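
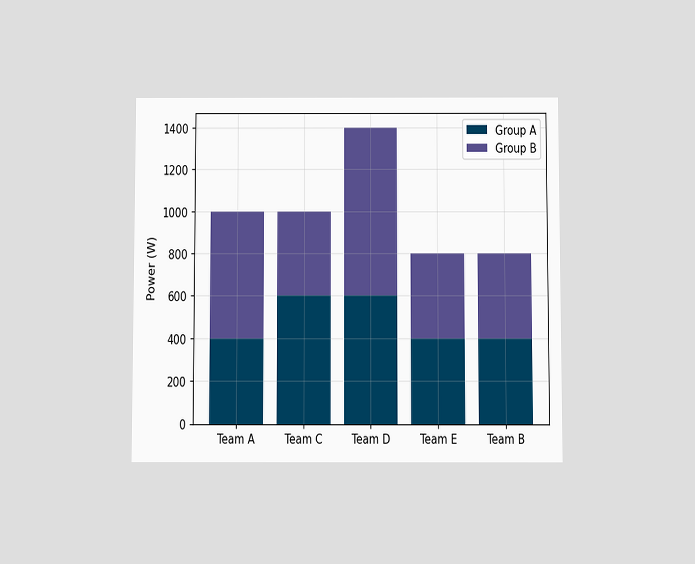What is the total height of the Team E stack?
800W

The chart is viewed at a slight angle. The Team E stack's top reaches 800W on the y-axis.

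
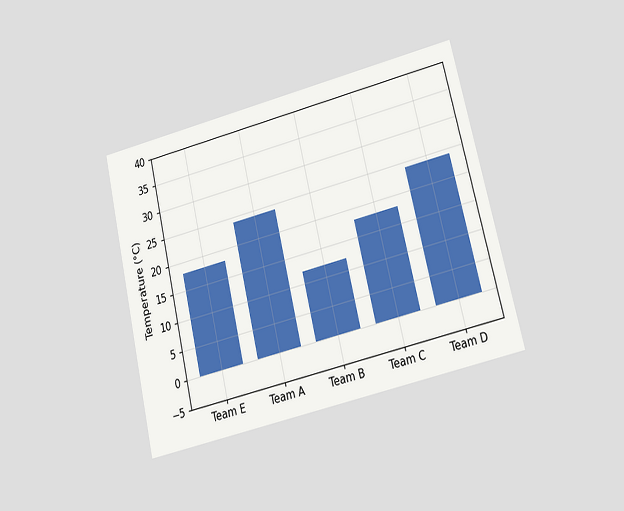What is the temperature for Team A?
24°C

The chart is tilted about 13° counter-clockwise and viewed at a slight angle. Reading along the chart's y-axis, the Team A bar reaches 24°C.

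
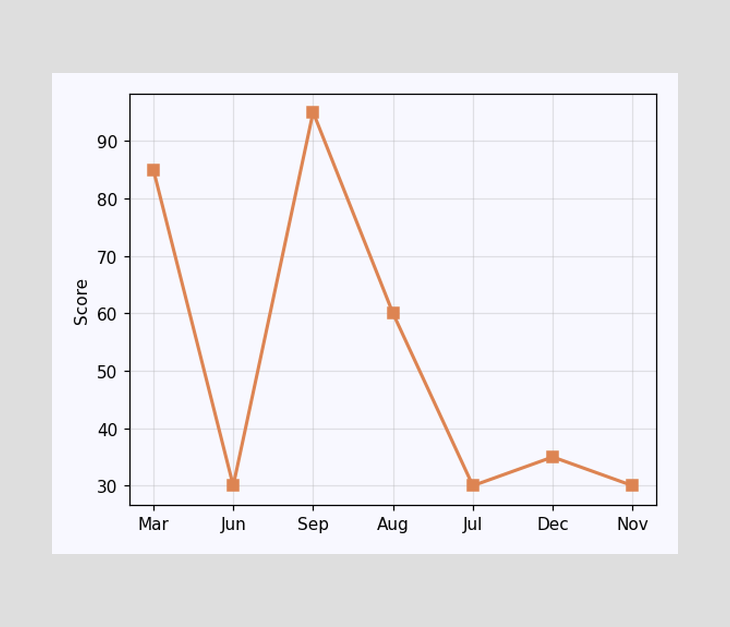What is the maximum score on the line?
95

The highest point is at Sep, and reading across to the y-axis gives 95.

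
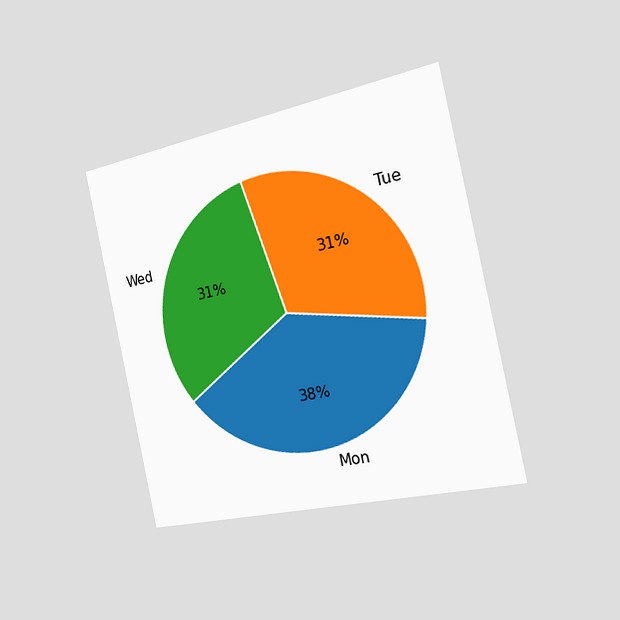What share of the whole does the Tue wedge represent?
31%

The chart is tilted about 12° counter-clockwise and viewed slightly from the right. The Tue slice takes up 31% of the pie.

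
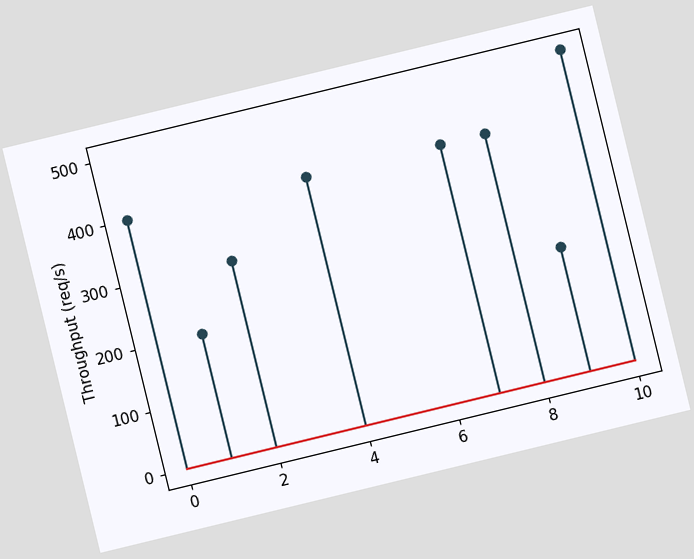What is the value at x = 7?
The chart is tilted about 14° counter-clockwise. The stem at x=7 reaches 400req/s.

400req/s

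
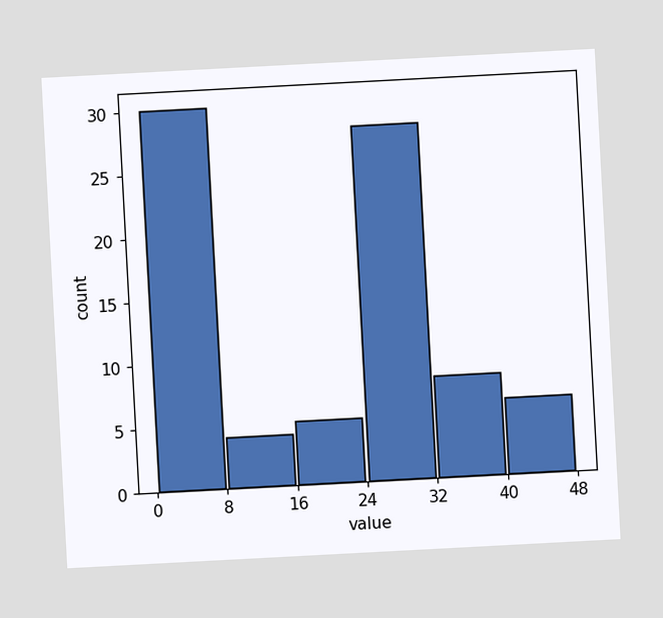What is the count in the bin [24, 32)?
28

The chart is tilted about 3° counter-clockwise. The [24, 32) bin has height 28.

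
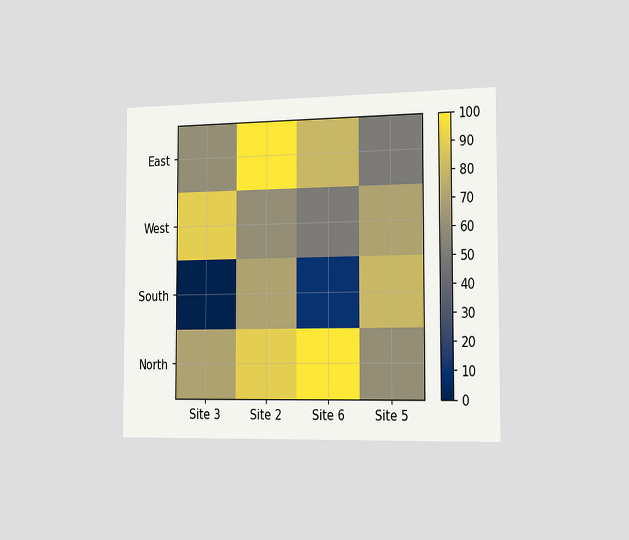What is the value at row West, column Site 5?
The chart is viewed slightly from the right. Matching cell (West, Site 5) against the colorbar gives 70.

70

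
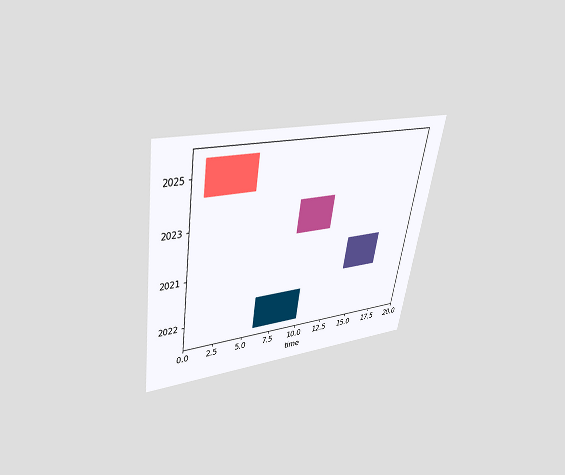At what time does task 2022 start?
6

The chart is tilted about 9° clockwise and viewed slightly from above. The 2022 bar begins at t=6.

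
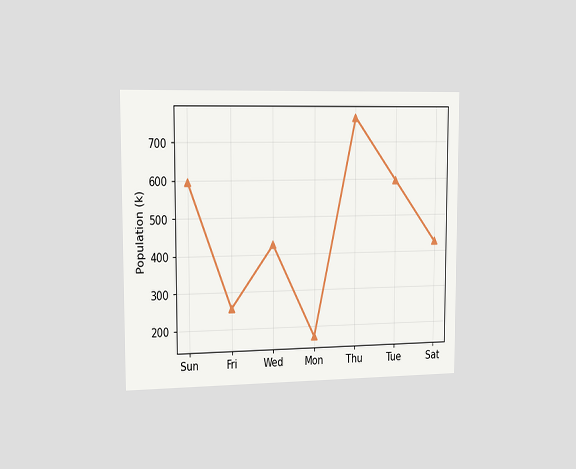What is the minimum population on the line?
170k

The chart is viewed slightly from the left. The lowest point is at Mon, and reading across to the y-axis gives 170k.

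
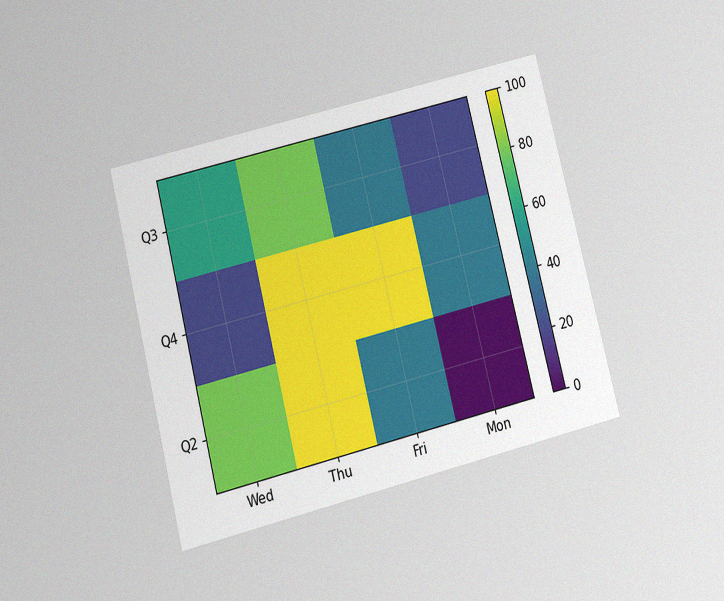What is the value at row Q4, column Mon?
40

The chart is tilted about 14° counter-clockwise and viewed slightly from below, with some photo noise. Matching cell (Q4, Mon) against the colorbar gives 40.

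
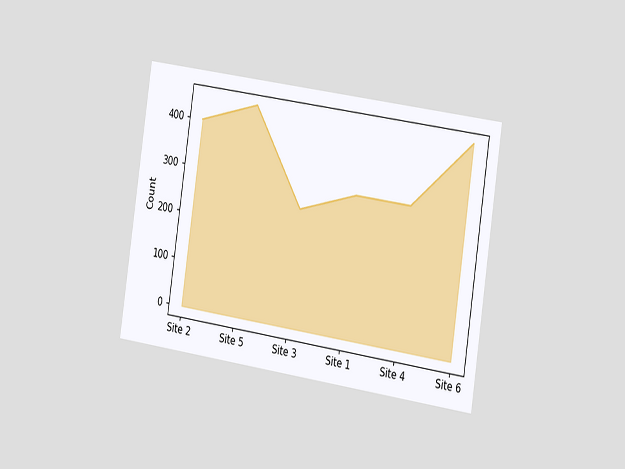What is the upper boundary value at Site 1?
300

The chart is tilted about 8° clockwise and viewed slightly from the right. At Site 1 the upper boundary is at 300.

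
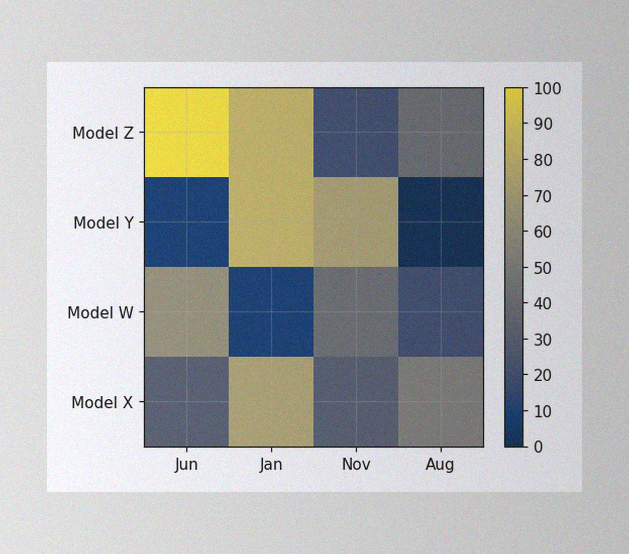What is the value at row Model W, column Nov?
The image has some photo noise and uneven lighting. Matching cell (Model W, Nov) against the colorbar gives 40.

40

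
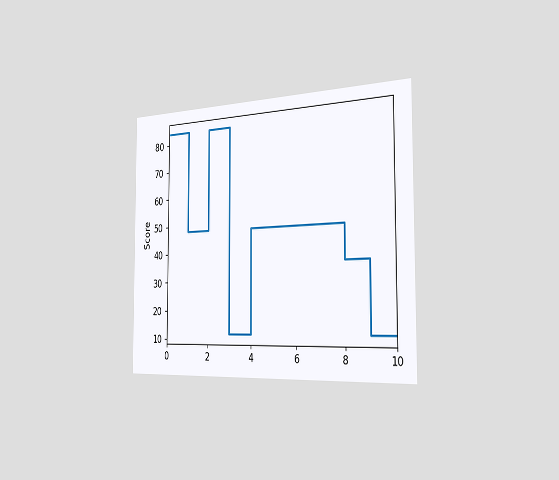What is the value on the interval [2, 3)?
The chart is viewed slightly from the right. On [2, 3) the step sits at 84.

84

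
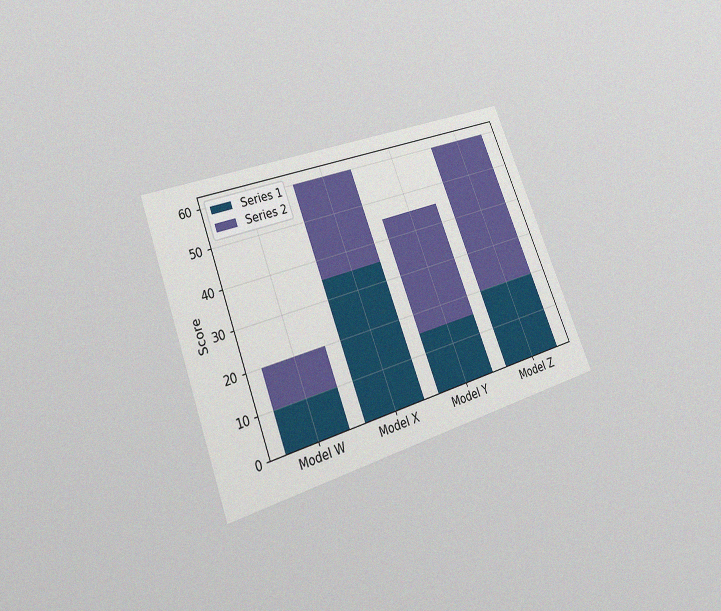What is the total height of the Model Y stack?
The chart is tilted about 21° counter-clockwise and viewed at a slight angle, with some photo noise. The Model Y stack's top reaches 45 on the y-axis.

45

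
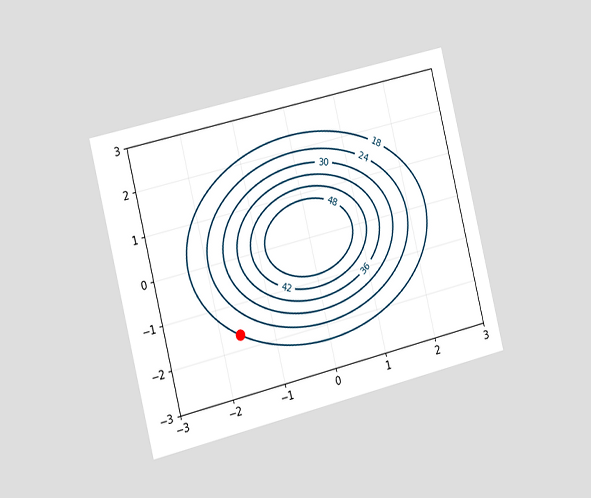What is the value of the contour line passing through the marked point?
18

The chart is tilted about 14° counter-clockwise and viewed slightly from the left. The marked point sits on the contour labelled 18.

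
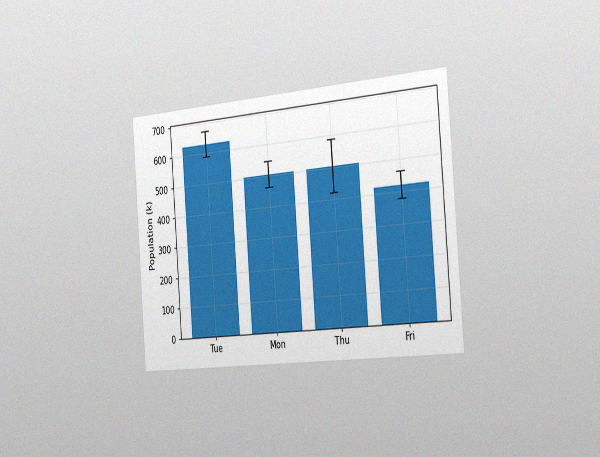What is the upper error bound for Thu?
The chart is tilted about 4° counter-clockwise and viewed slightly from the right, with some photo noise. The Thu bar's upper whisker reaches 588k.

588k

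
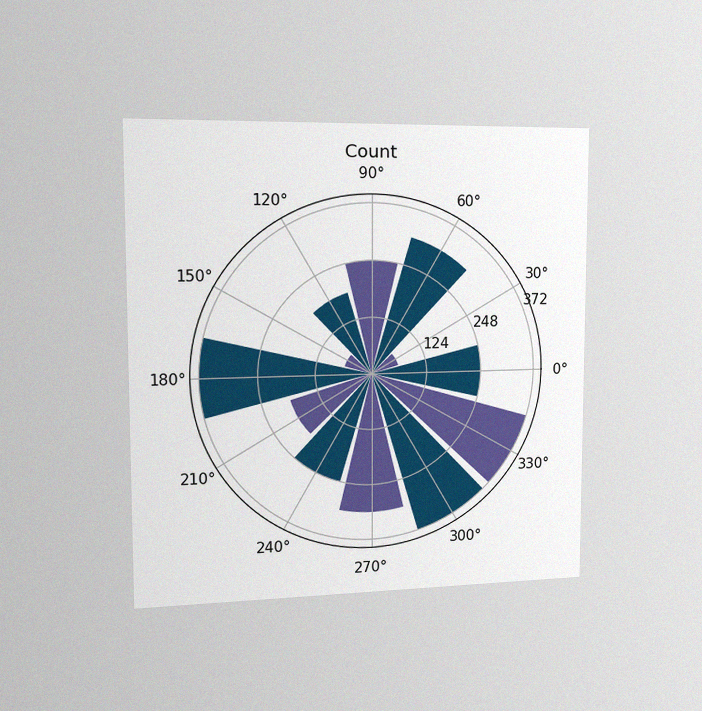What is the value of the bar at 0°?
The chart is viewed slightly from the left, with some photo noise. The bar at 0° reaches 248 on the radial axis.

248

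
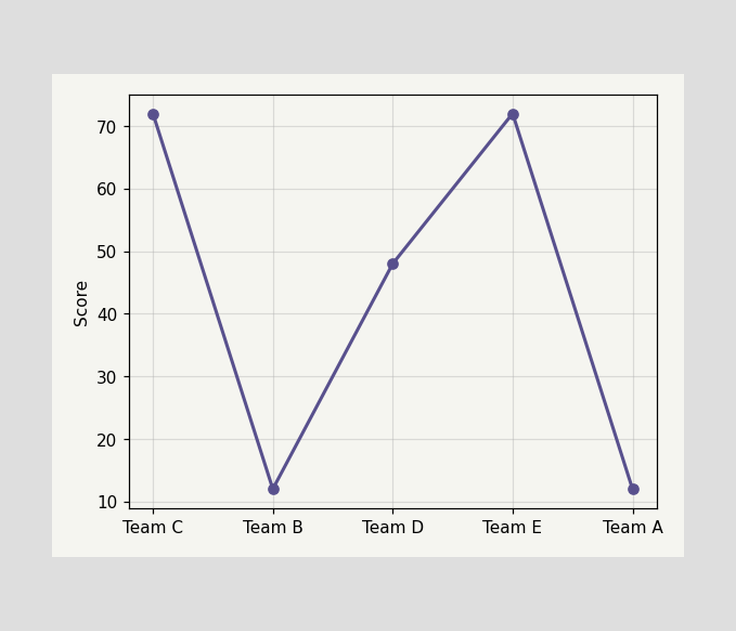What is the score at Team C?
72

At Team C, the line is at 72.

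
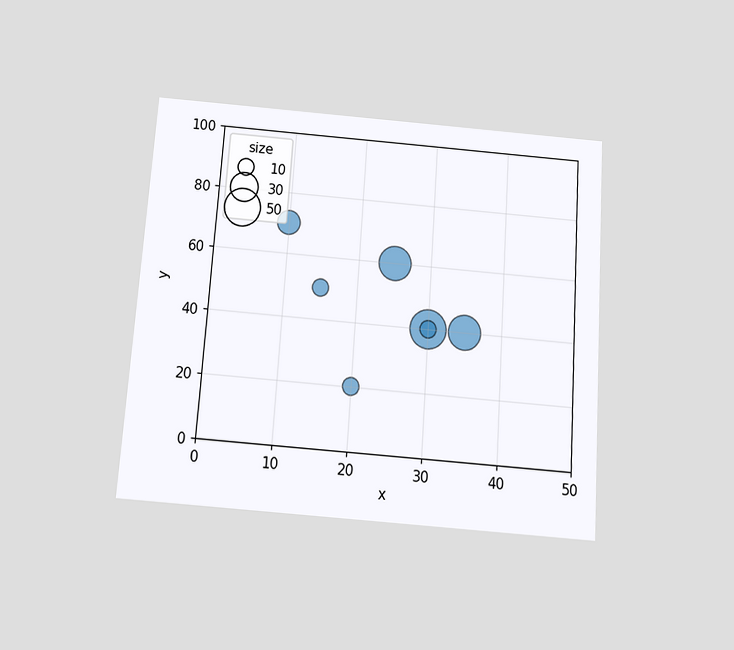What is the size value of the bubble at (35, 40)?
The chart is tilted about 4° clockwise and viewed slightly from below. Matching the bubble at (35, 40) against the size legend gives 40.

40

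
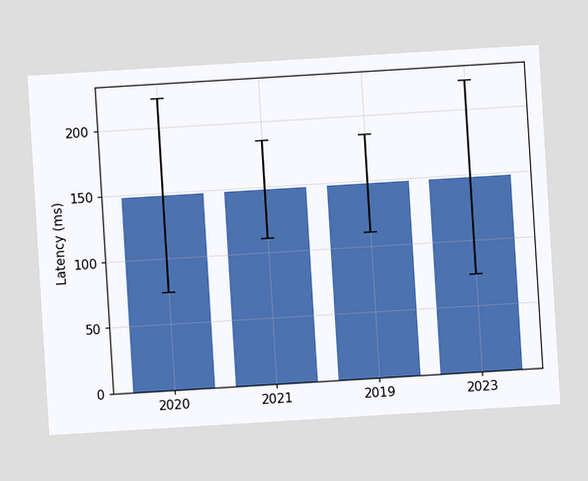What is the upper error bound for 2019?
The chart is tilted about 3° counter-clockwise. The 2019 bar's upper whisker reaches 185ms.

185ms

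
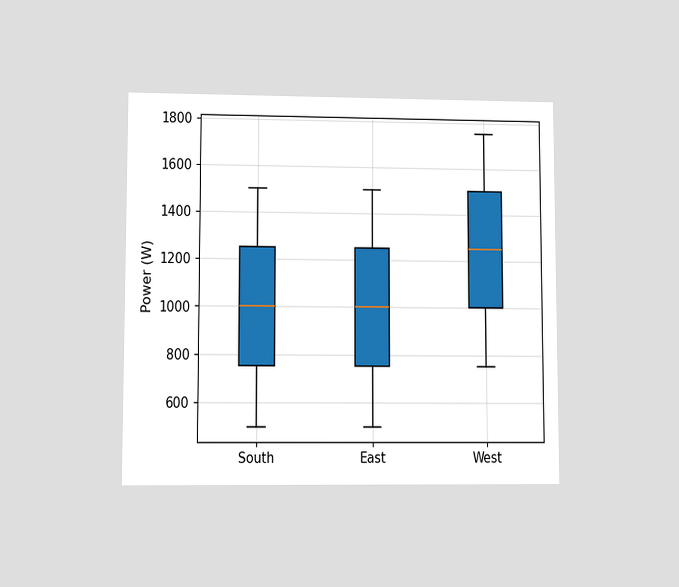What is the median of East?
1000W

The chart is viewed at a slight angle. The median line in the East box sits at 1000W.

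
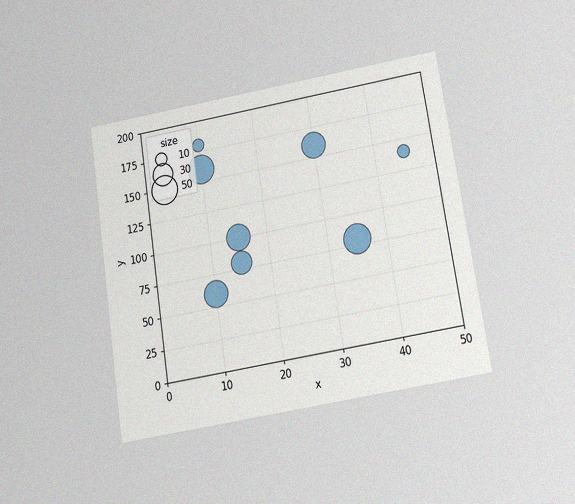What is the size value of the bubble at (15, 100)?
40

The chart is tilted about 9° counter-clockwise and viewed slightly from below, with some photo noise. Matching the bubble at (15, 100) against the size legend gives 40.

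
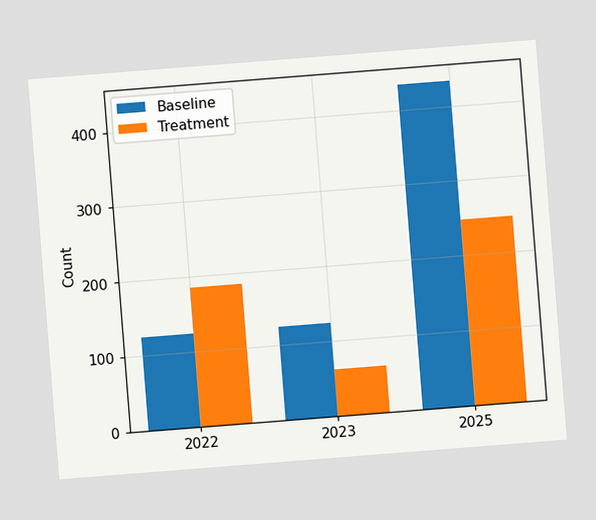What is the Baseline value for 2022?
The chart is tilted about 4° counter-clockwise. The Baseline bar at 2022 reaches 124 on the y-axis.

124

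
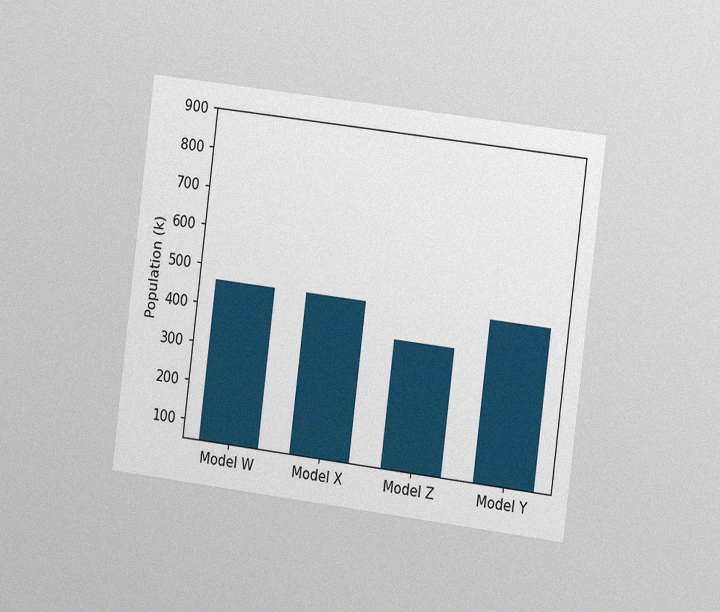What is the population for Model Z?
The chart is tilted about 7° clockwise and viewed slightly from the right, with some photo noise. Reading along the chart's y-axis, the Model Z bar reaches 378k.

378k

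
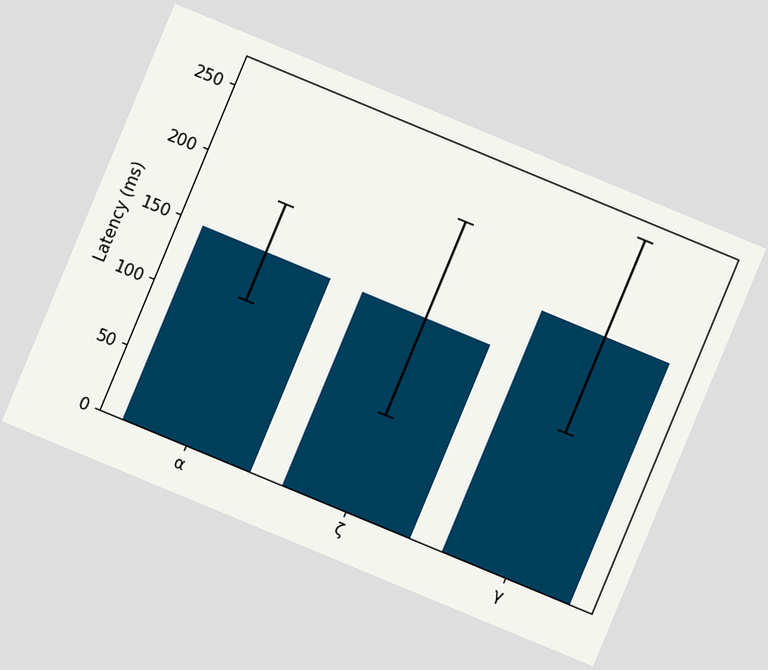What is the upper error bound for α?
185ms

The chart is tilted about 23° clockwise. The α bar's upper whisker reaches 185ms.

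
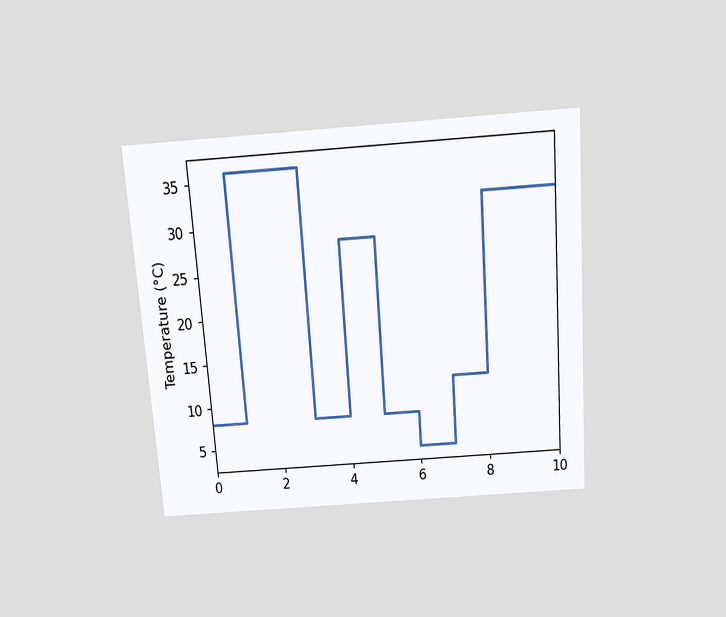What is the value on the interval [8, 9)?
The chart is tilted about 4° counter-clockwise and viewed slightly from above. On [8, 9) the step sits at 32°C.

32°C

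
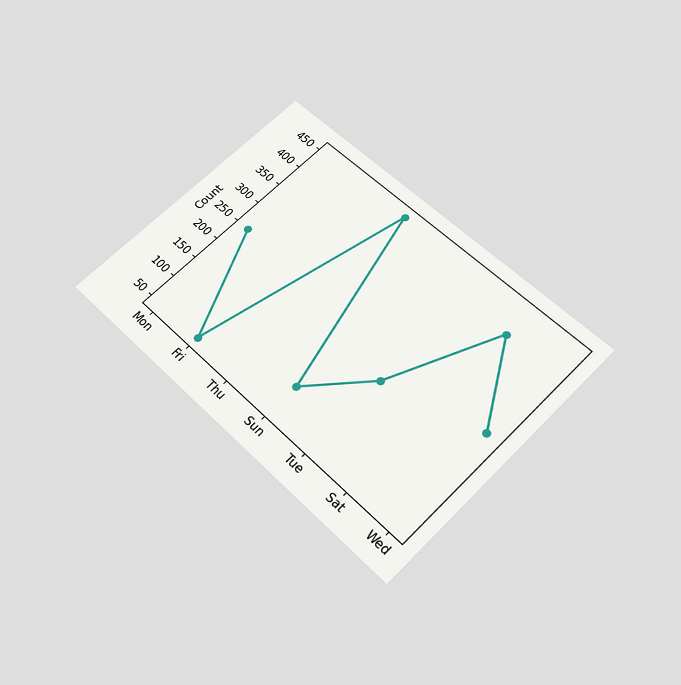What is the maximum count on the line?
450

The chart is tilted about 45° clockwise and viewed slightly from below. The highest point is at Thu, and reading across to the y-axis gives 450.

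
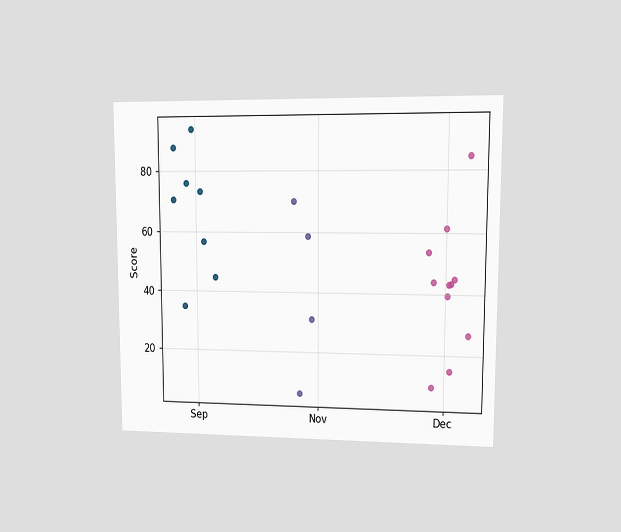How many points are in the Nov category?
4

The chart is viewed at a slight angle. Counting the markers in the Nov column gives 4.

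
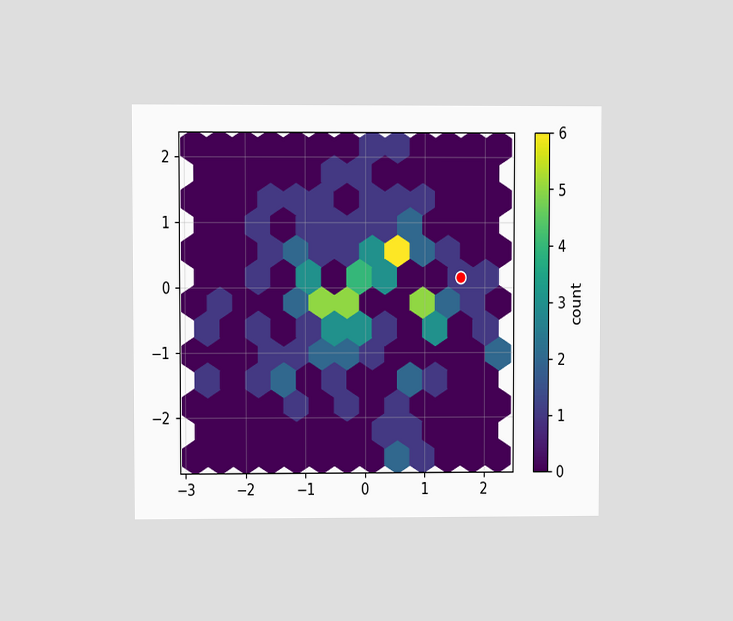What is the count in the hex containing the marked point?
The chart is viewed at a slight angle. The marked hex reads 1 on the colorbar.

1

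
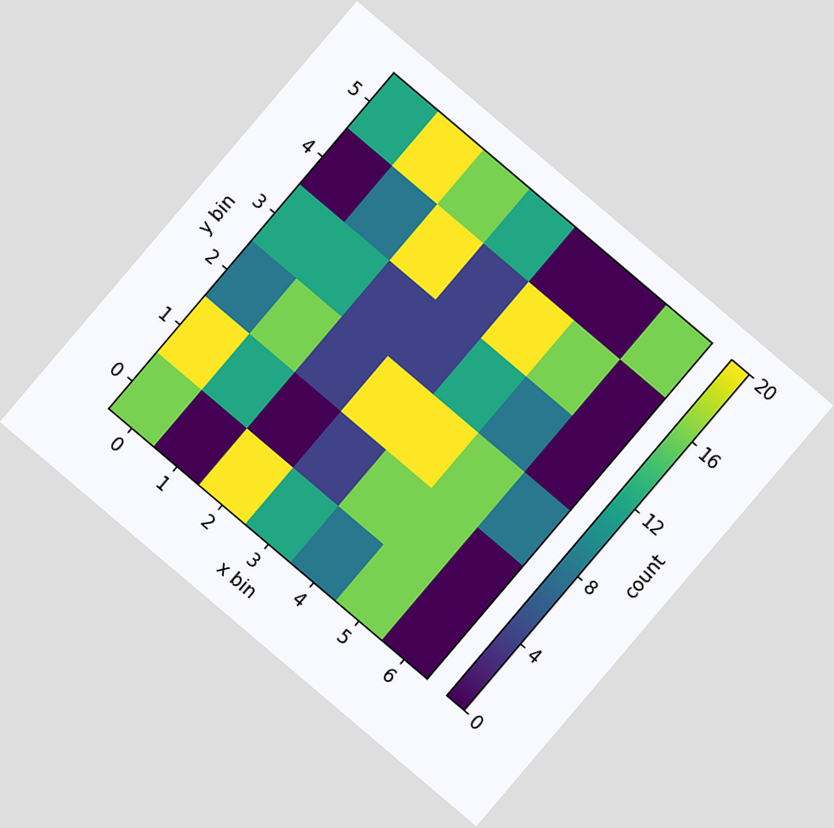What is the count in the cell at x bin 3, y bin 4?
The chart is tilted about 40° clockwise. Matching the cell (3, 4) against the colorbar gives 4.

4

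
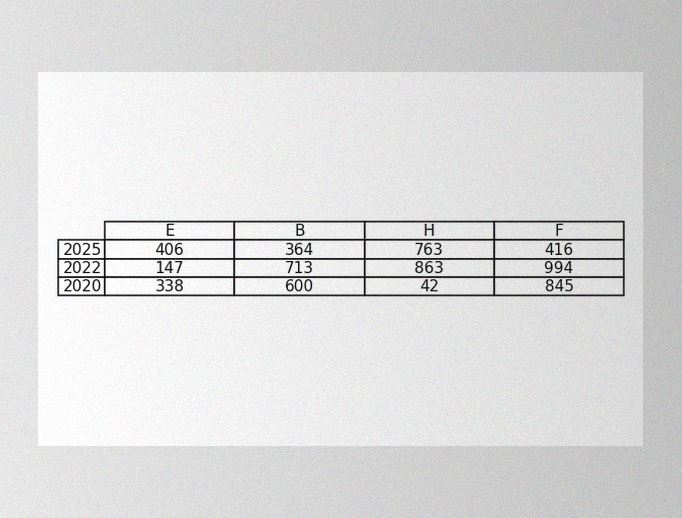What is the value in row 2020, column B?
600

The image has some photo noise and uneven lighting. The (2020, B) cell reads 600.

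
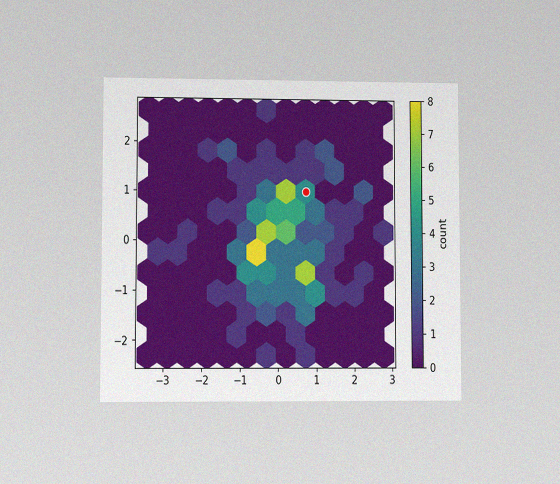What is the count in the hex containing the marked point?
The chart is viewed at a slight angle, with some photo noise. The marked hex reads 4 on the colorbar.

4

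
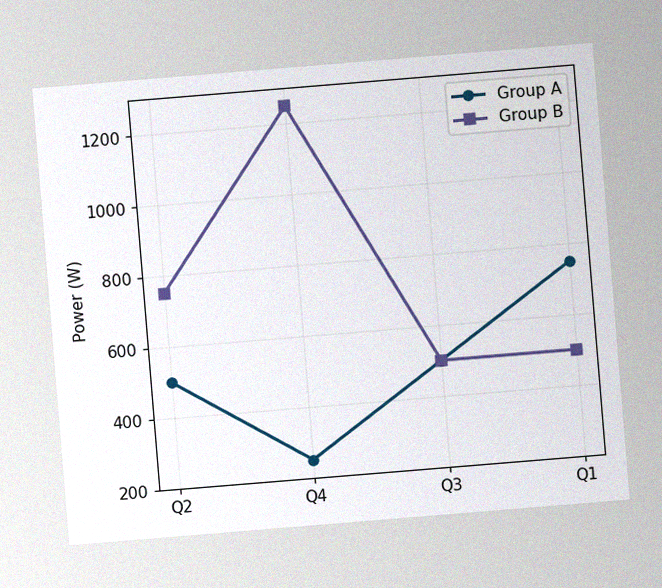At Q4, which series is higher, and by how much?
The chart is tilted about 5° counter-clockwise, with some photo noise. At Q4, Group B sits above the other line by 1000W.

Group B, by 1000W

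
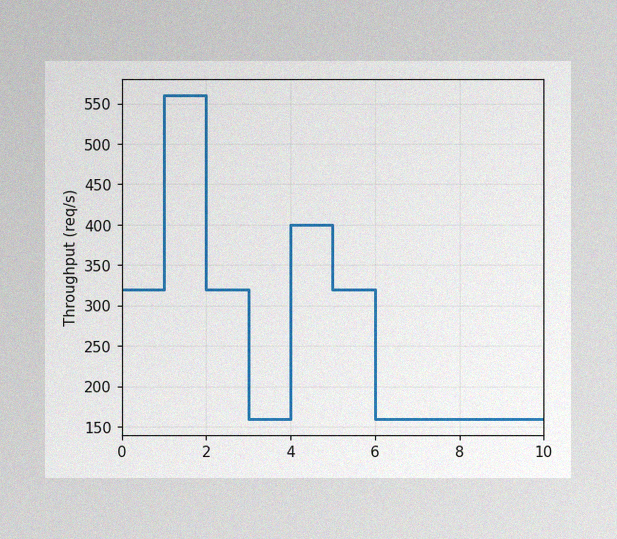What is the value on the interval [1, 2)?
560req/s

The image has some photo noise and uneven lighting. On [1, 2) the step sits at 560req/s.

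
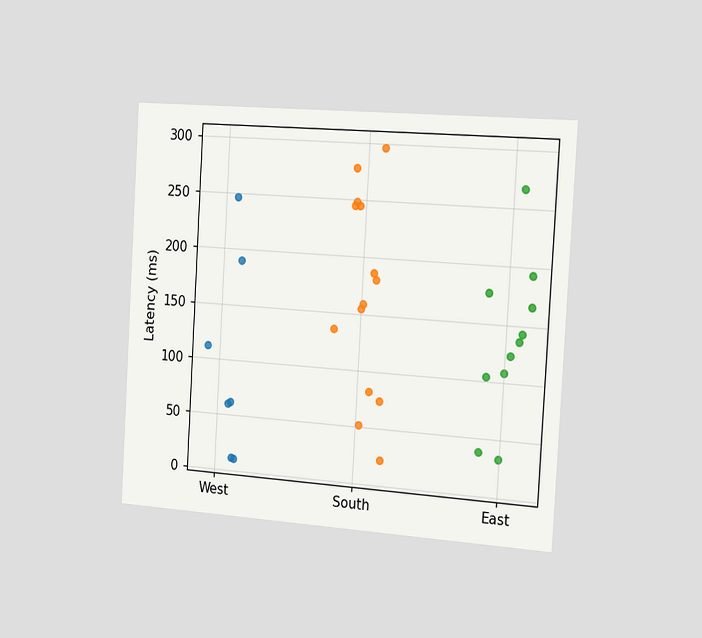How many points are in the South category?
The chart is tilted about 3° clockwise and viewed slightly from the right. Counting the markers in the South column gives 14.

14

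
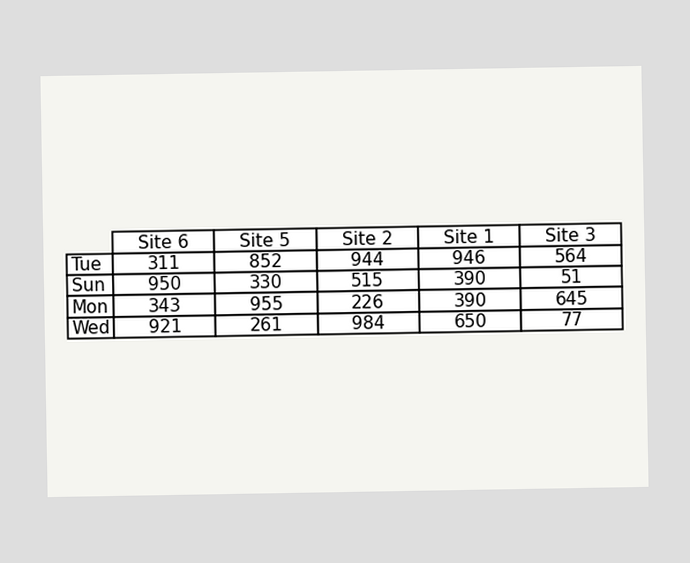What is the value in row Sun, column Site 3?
The (Sun, Site 3) cell reads 51.

51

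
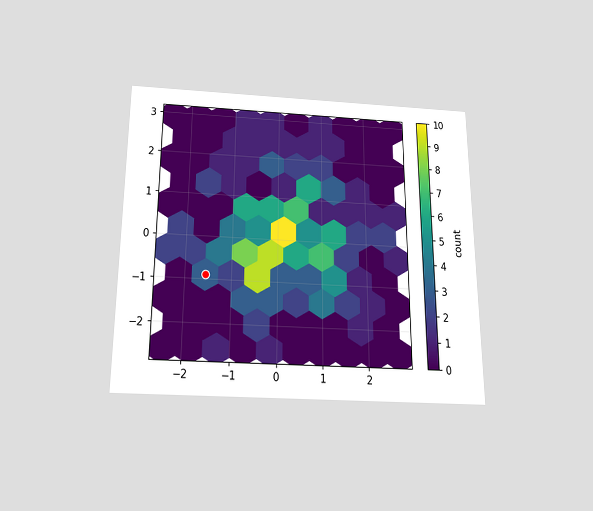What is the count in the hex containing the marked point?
3

The chart is viewed slightly from below. The marked hex reads 3 on the colorbar.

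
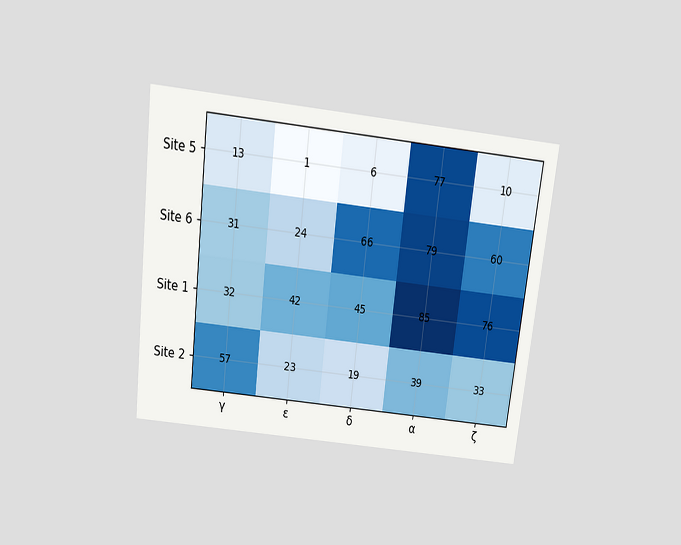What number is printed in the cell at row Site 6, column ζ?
The chart is tilted about 7° clockwise and viewed slightly from above. The (Site 6, ζ) cell reads 60.

60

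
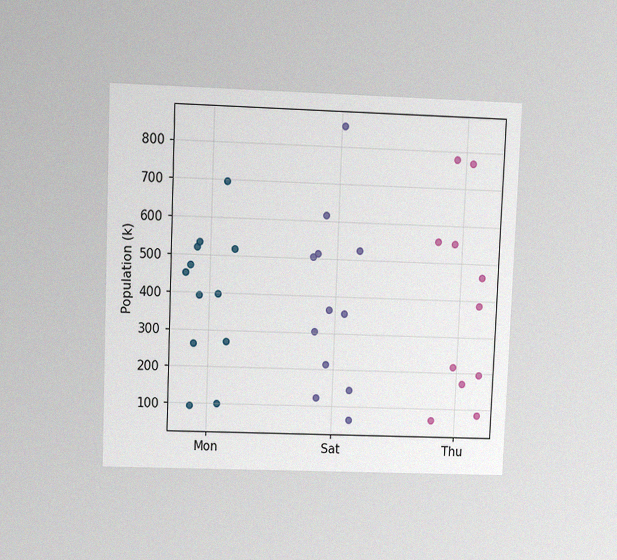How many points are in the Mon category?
The chart is tilted about 2° clockwise and viewed at a slight angle, with some photo noise. Counting the markers in the Mon column gives 12.

12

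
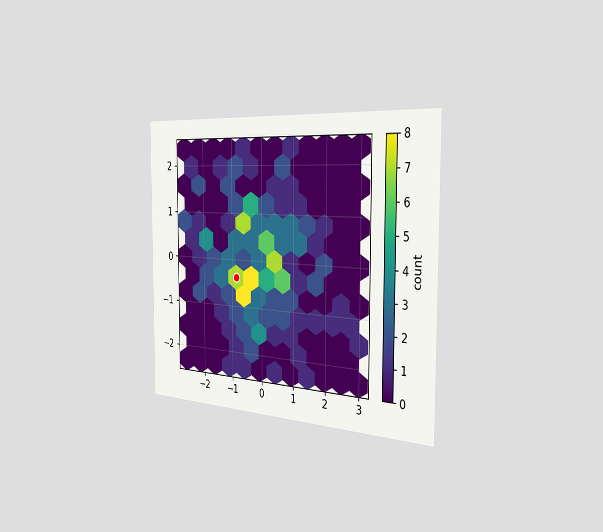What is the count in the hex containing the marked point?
The chart is viewed slightly from the right. The marked hex reads 7 on the colorbar.

7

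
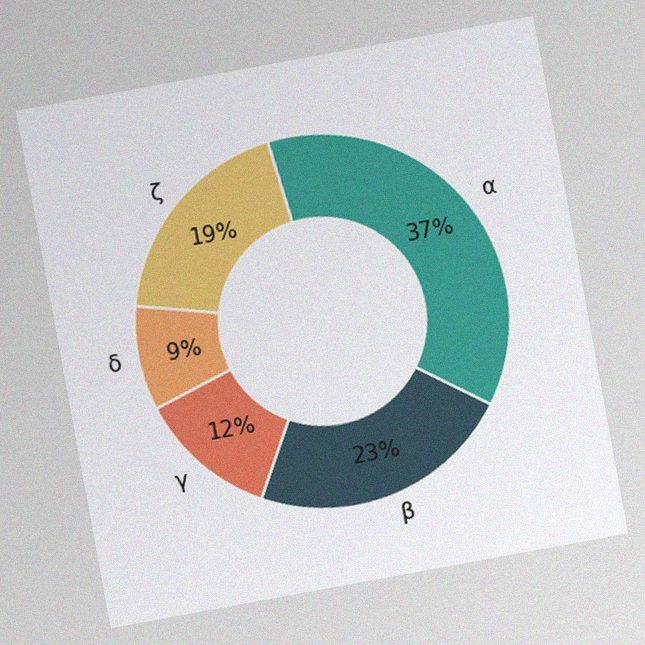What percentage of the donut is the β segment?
23%

The chart is tilted about 10° counter-clockwise, with some photo noise. The β segment takes up 23% of the ring.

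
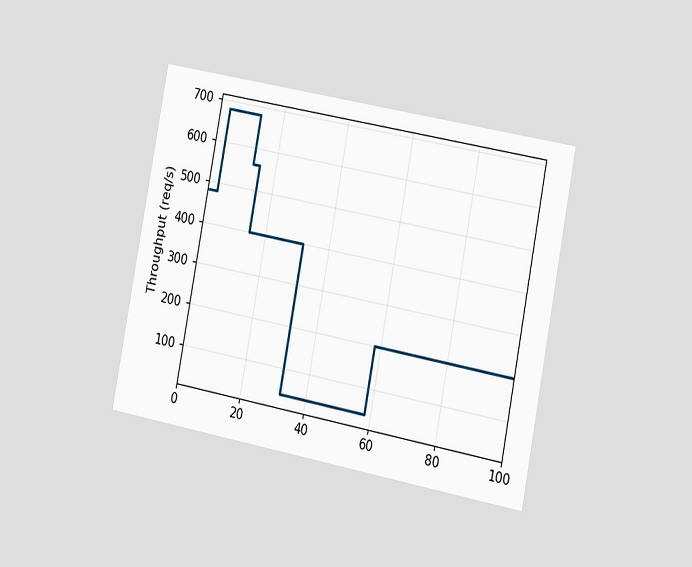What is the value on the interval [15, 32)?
400req/s

The chart is tilted about 11° clockwise and viewed slightly from the right. On [15, 32) the step sits at 400req/s.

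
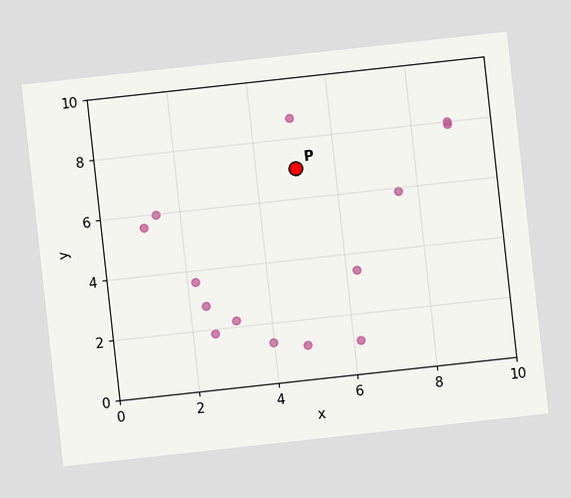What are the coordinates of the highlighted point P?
(5, 7)

The chart is tilted about 6° counter-clockwise. Following the gridlines from P to each axis, P sits at (5, 7).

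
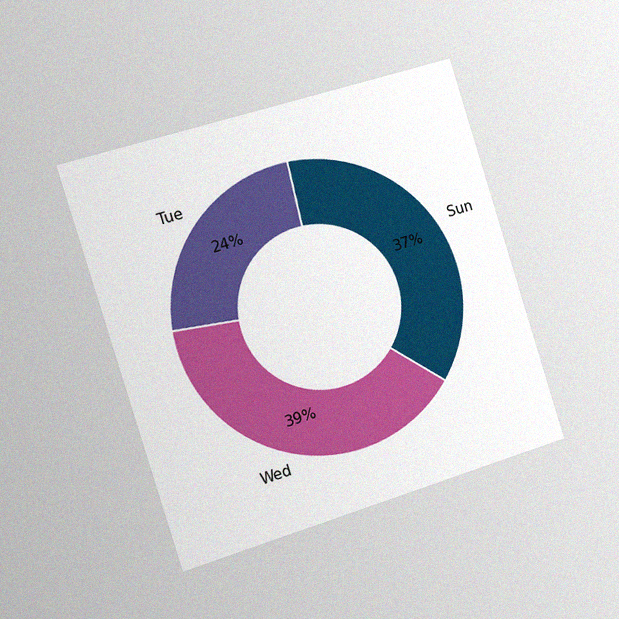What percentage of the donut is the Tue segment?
The chart is tilted about 17° counter-clockwise and viewed slightly from the left, with some photo noise. The Tue segment takes up 24% of the ring.

24%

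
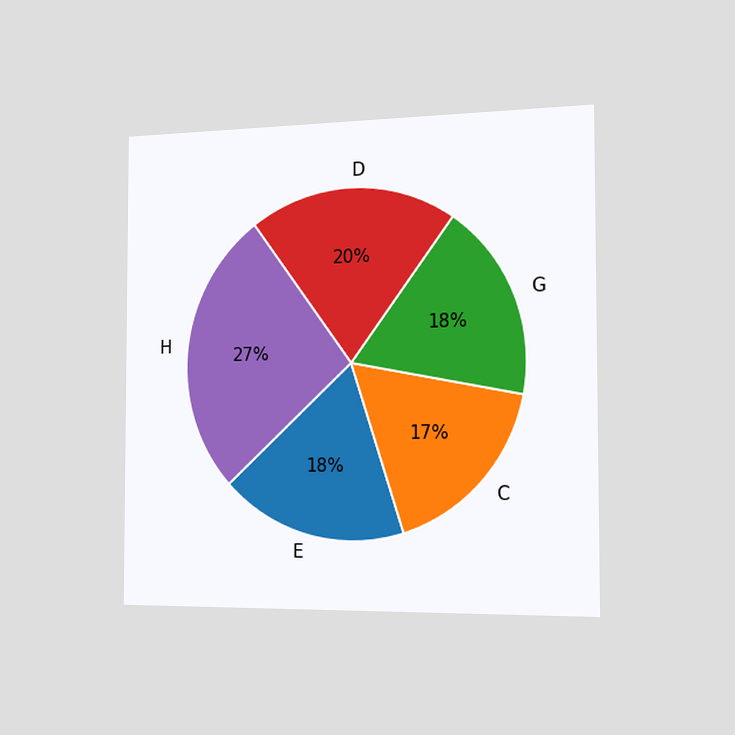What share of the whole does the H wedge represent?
The chart is viewed slightly from the right. The H slice takes up 27% of the pie.

27%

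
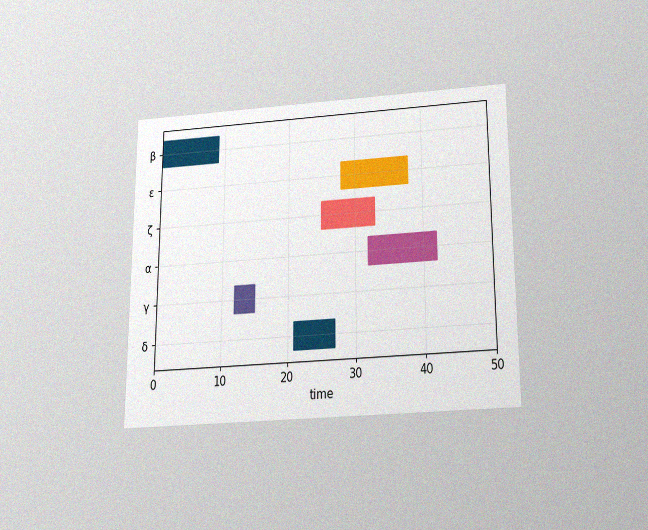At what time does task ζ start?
25

The chart is viewed slightly from below, with some photo noise. The ζ bar begins at t=25.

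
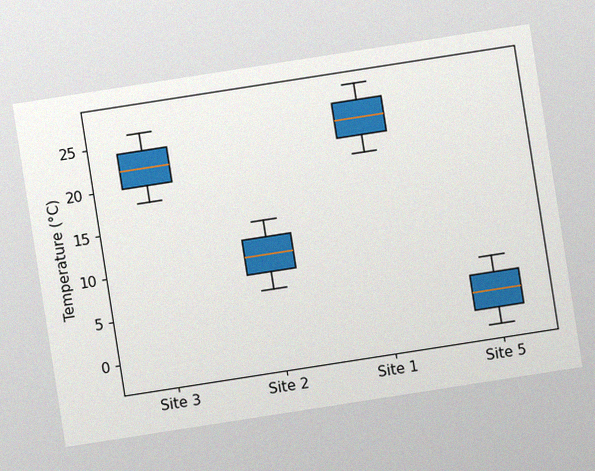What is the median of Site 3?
22°C

The chart is tilted about 9° counter-clockwise, with some photo noise. The median line in the Site 3 box sits at 22°C.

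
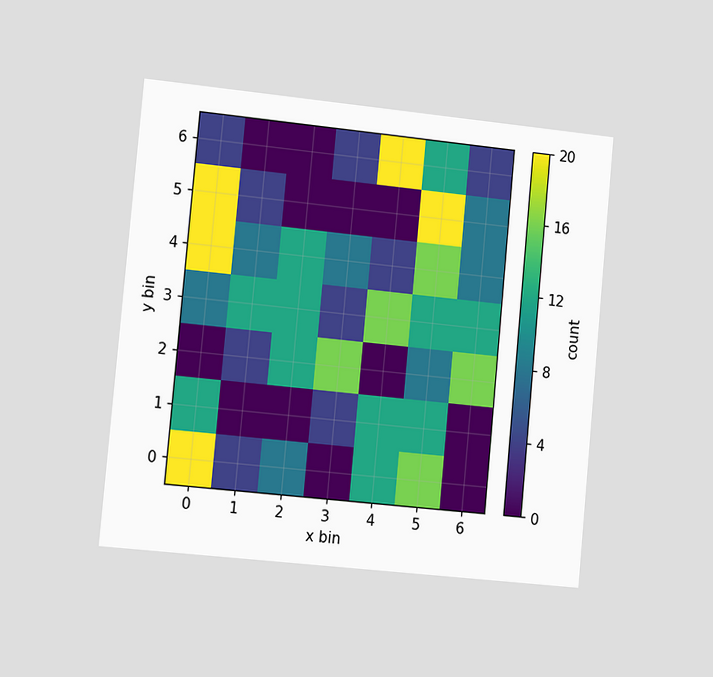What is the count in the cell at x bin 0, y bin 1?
The chart is tilted about 5° clockwise and viewed slightly from the left. Matching the cell (0, 1) against the colorbar gives 12.

12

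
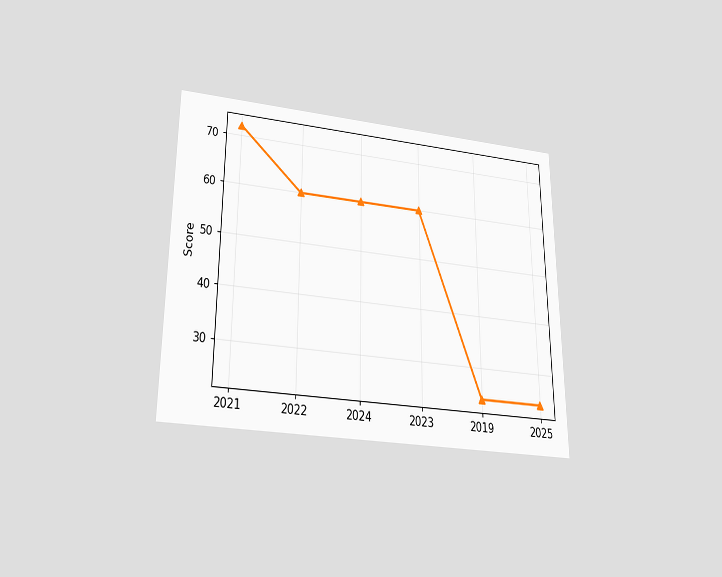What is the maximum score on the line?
72

The chart is viewed slightly from below. The highest point is at 2021, and reading across to the y-axis gives 72.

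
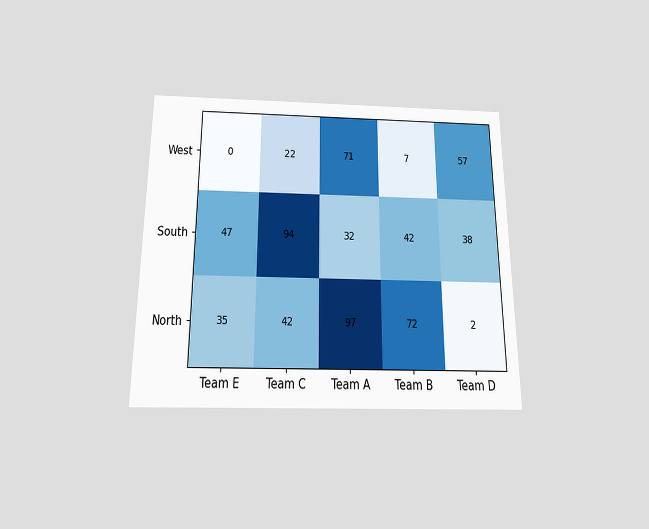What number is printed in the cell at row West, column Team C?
22

The chart is viewed slightly from below. The (West, Team C) cell reads 22.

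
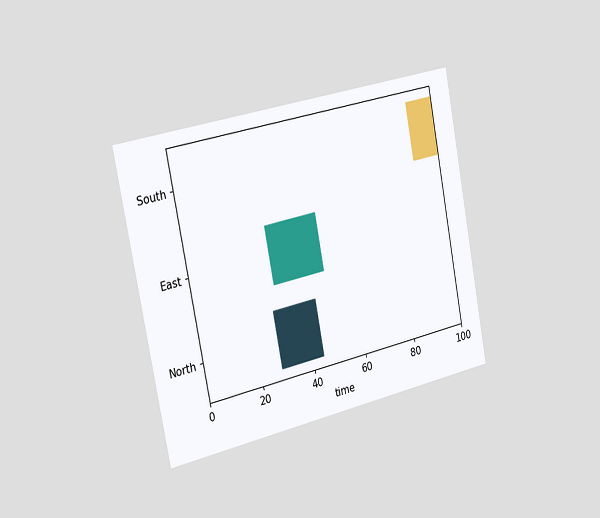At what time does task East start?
The chart is tilted about 11° counter-clockwise and viewed slightly from the left. The East bar begins at t=30.

30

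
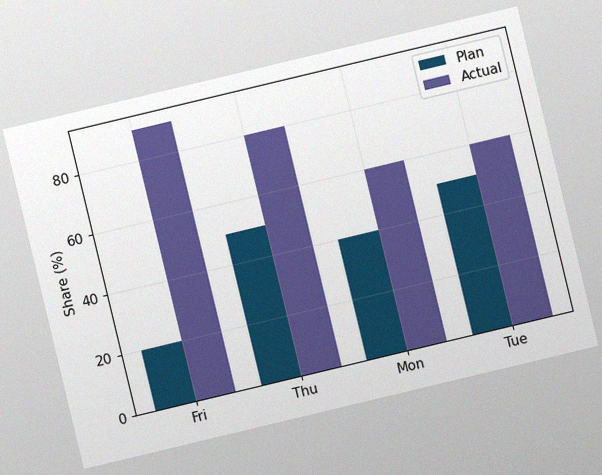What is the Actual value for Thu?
80%

The chart is tilted about 13° counter-clockwise, with some photo noise. The Actual bar at Thu reaches 80% on the y-axis.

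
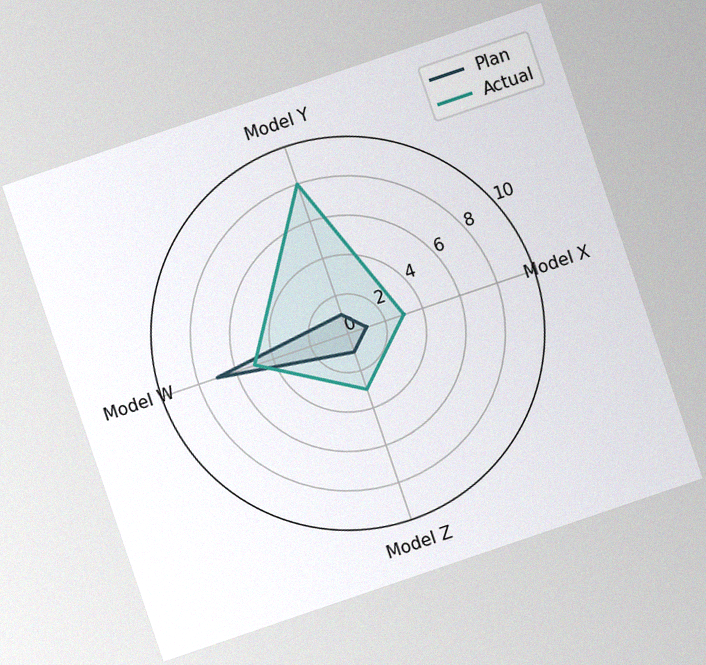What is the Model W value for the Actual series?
The chart is tilted about 19° counter-clockwise, with some photo noise. On the Model W axis, Actual reaches 5.

5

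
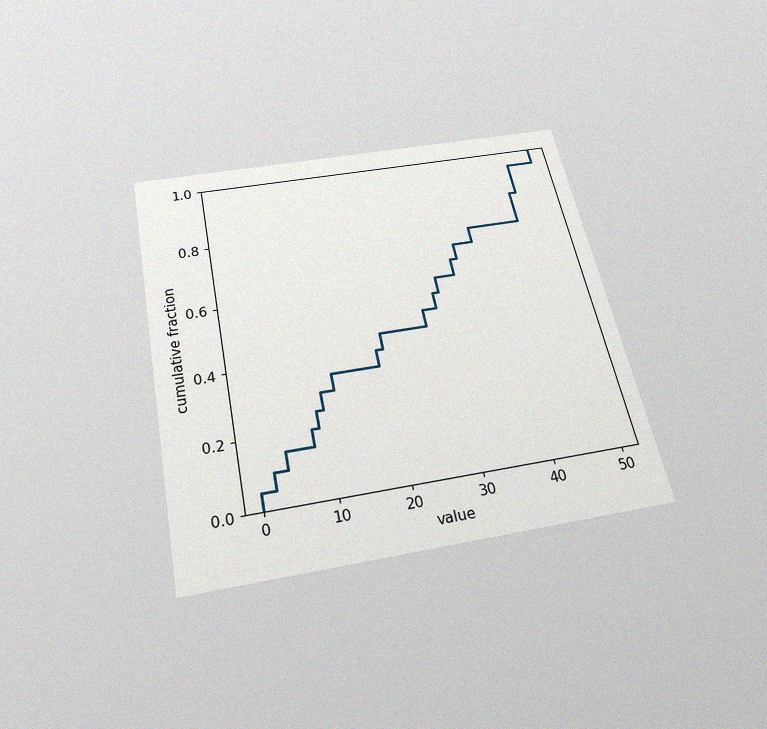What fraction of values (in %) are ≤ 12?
The chart is tilted about 12° counter-clockwise and viewed slightly from below, with some photo noise. At x=12 the ECDF step is at 35%.

35%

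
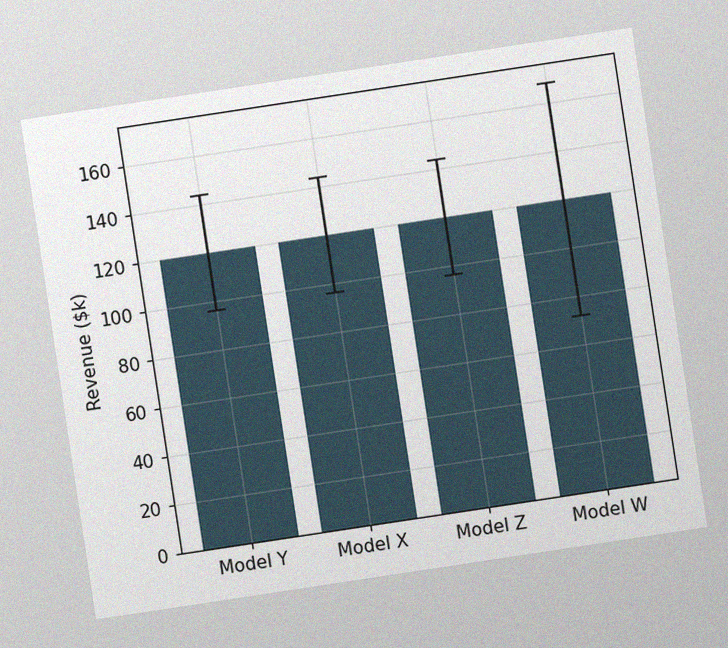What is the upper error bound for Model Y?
$144k

The chart is tilted about 9° counter-clockwise, with some photo noise. The Model Y bar's upper whisker reaches $144k.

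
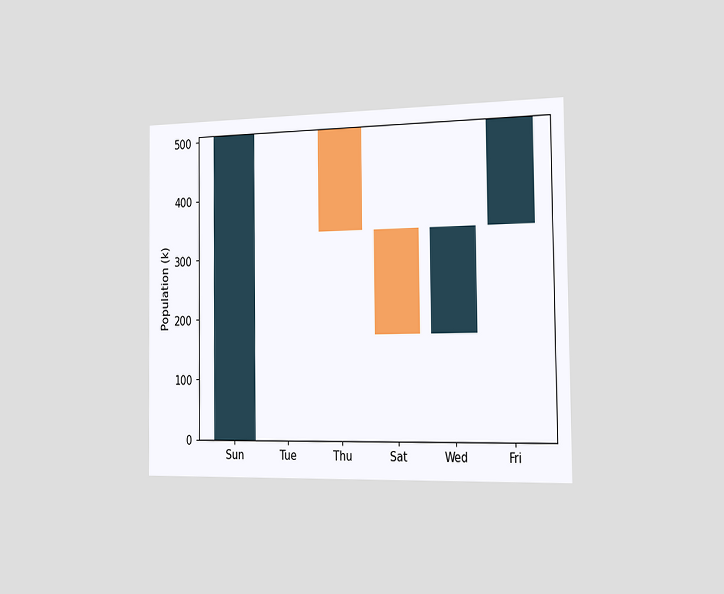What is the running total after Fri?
510k

The chart is viewed slightly from the right. After Fri the running total reaches 510k.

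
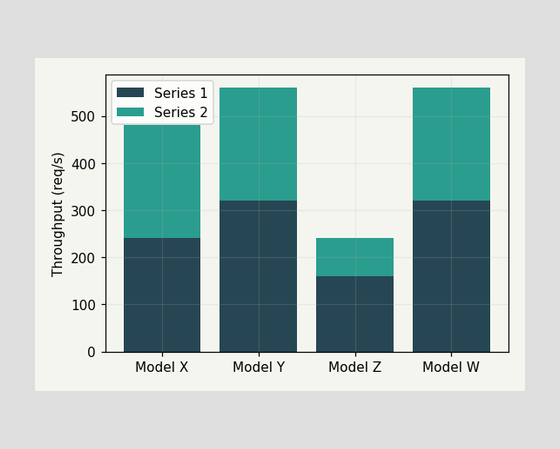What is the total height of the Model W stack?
560req/s

The Model W stack's top reaches 560req/s on the y-axis.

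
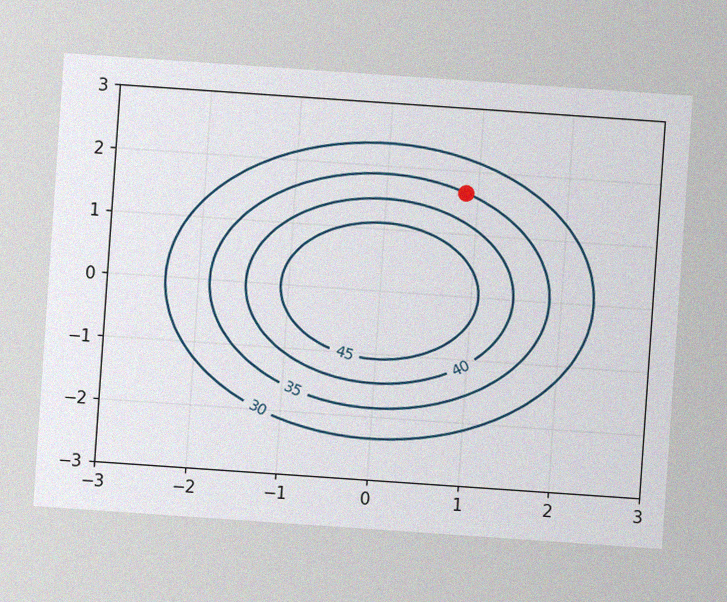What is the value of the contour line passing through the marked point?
The chart is tilted about 4° clockwise, with some photo noise. The marked point sits on the contour labelled 35.

35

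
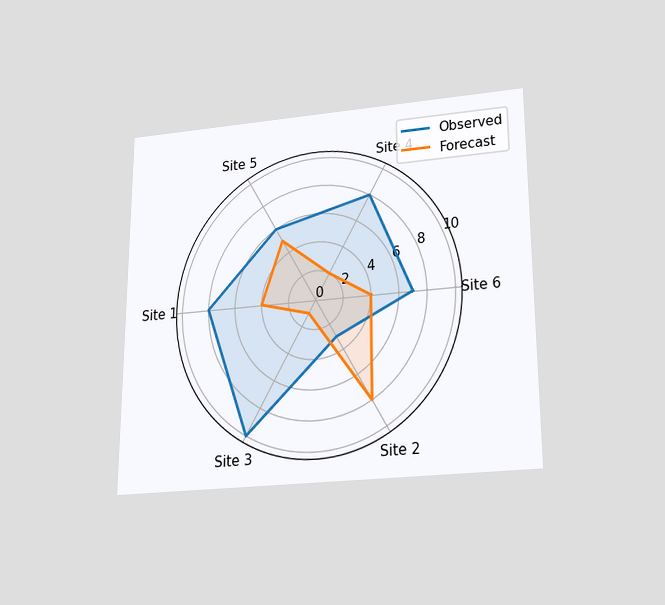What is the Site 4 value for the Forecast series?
The chart is viewed slightly from below. On the Site 4 axis, Forecast reaches 2.

2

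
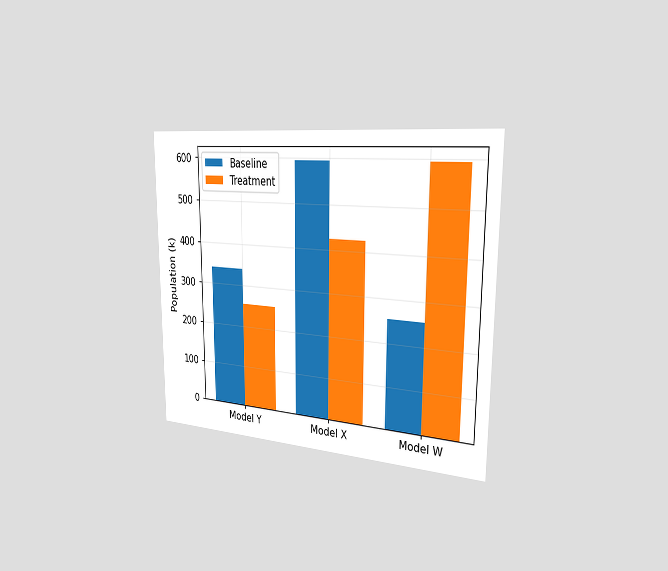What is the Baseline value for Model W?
The chart is viewed slightly from the right. The Baseline bar at Model W reaches 255k on the y-axis.

255k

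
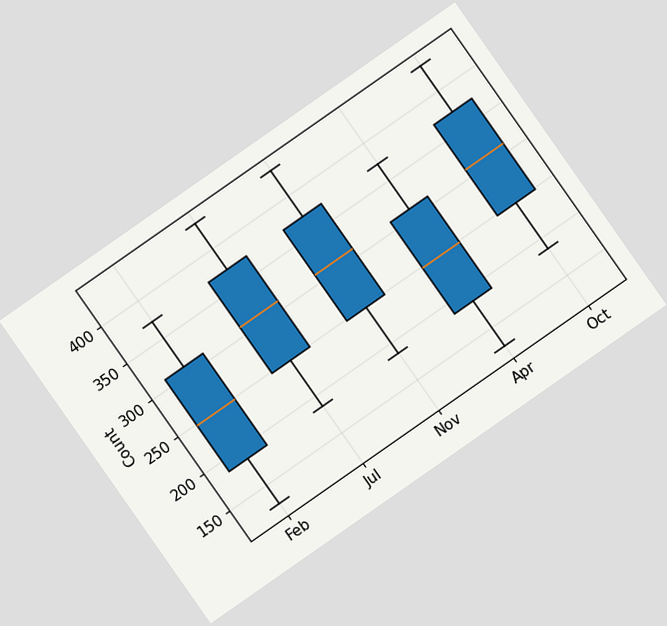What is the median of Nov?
The chart is tilted about 35° counter-clockwise. The median line in the Nov box sits at 310.

310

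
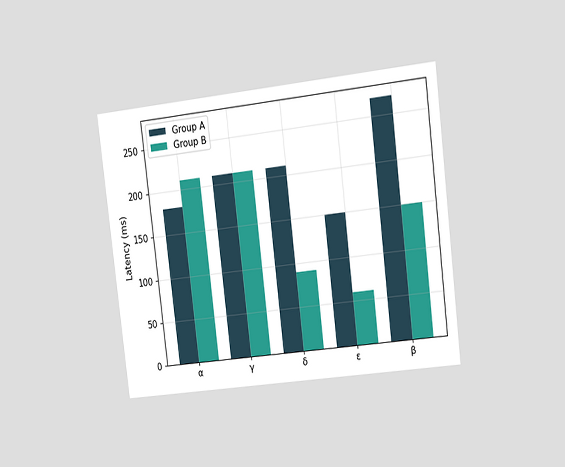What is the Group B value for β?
150ms

The chart is tilted about 7° counter-clockwise and viewed slightly from the right. The Group B bar at β reaches 150ms on the y-axis.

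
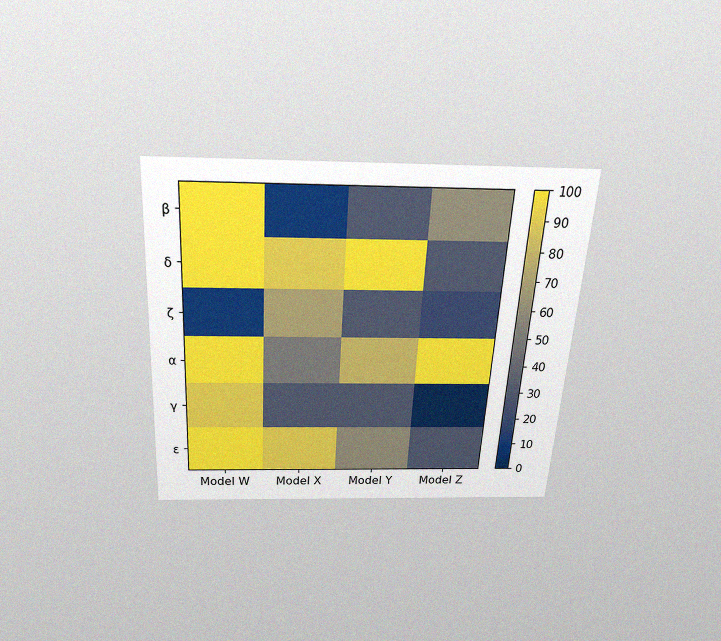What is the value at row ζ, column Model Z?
The chart is tilted about 3° clockwise and viewed slightly from above, with some photo noise. Matching cell (ζ, Model Z) against the colorbar gives 20.

20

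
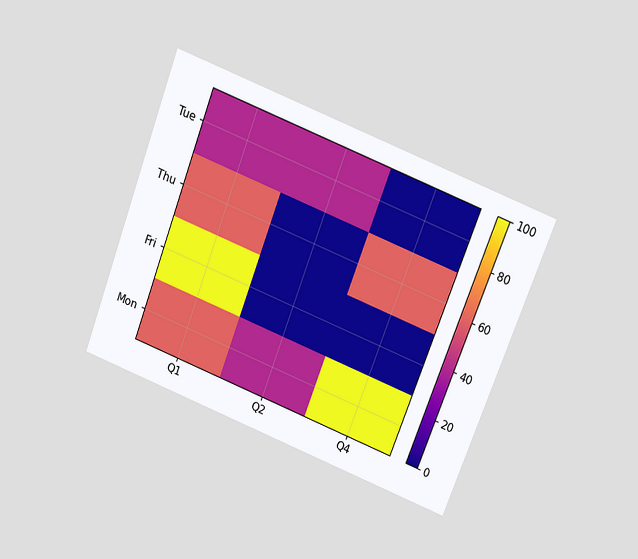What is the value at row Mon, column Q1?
60

The chart is tilted about 21° clockwise and viewed slightly from above. Matching cell (Mon, Q1) against the colorbar gives 60.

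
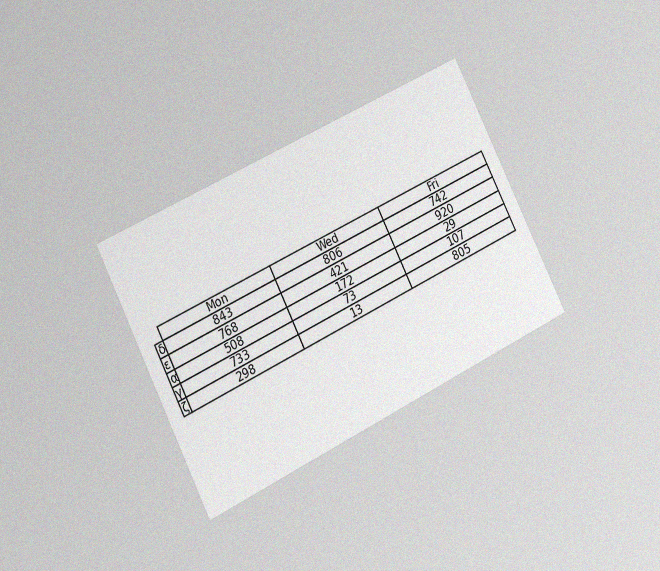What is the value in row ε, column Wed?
421

The chart is tilted about 26° counter-clockwise and viewed slightly from the left, with some photo noise. The (ε, Wed) cell reads 421.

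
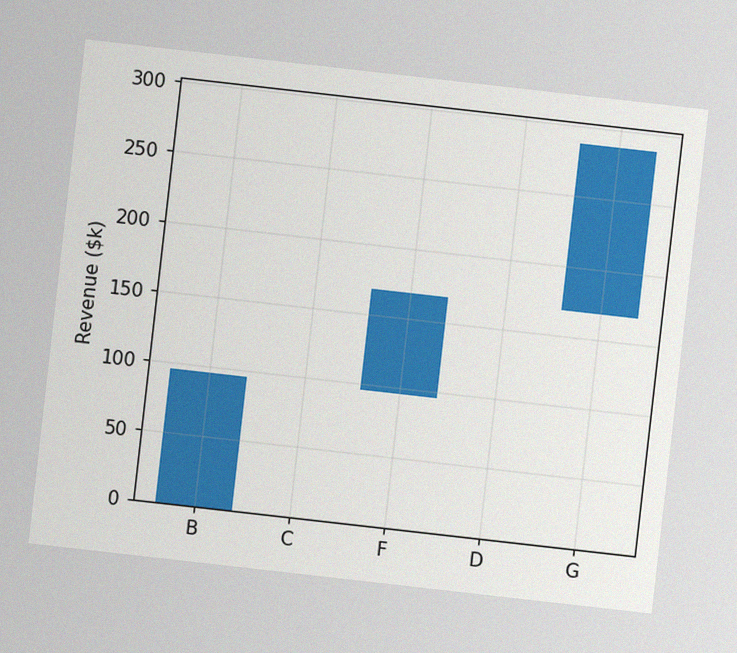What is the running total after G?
The chart is tilted about 6° clockwise, with some photo noise. After G the running total reaches $288k.

$288k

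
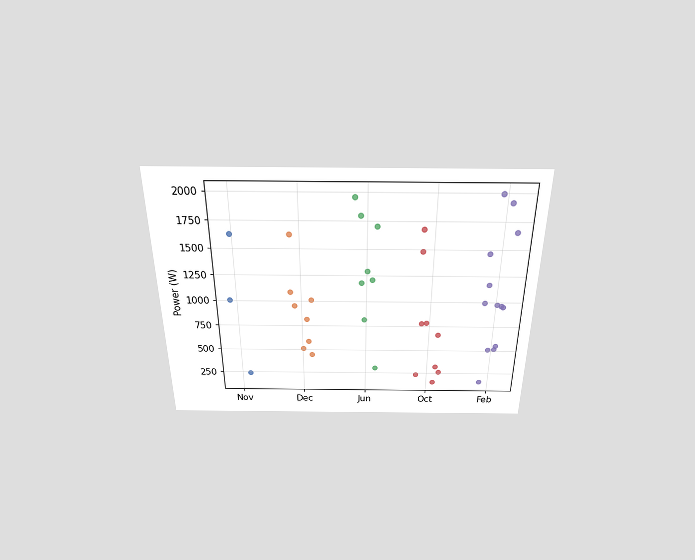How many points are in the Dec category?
The chart is viewed slightly from above. Counting the markers in the Dec column gives 8.

8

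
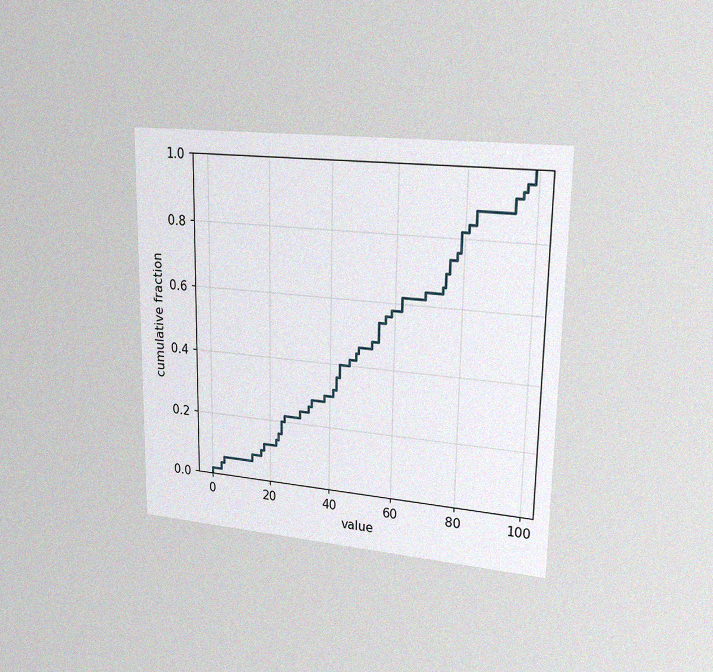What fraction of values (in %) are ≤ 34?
28%

The chart is viewed slightly from the right, with some photo noise. At x=34 the ECDF step is at 28%.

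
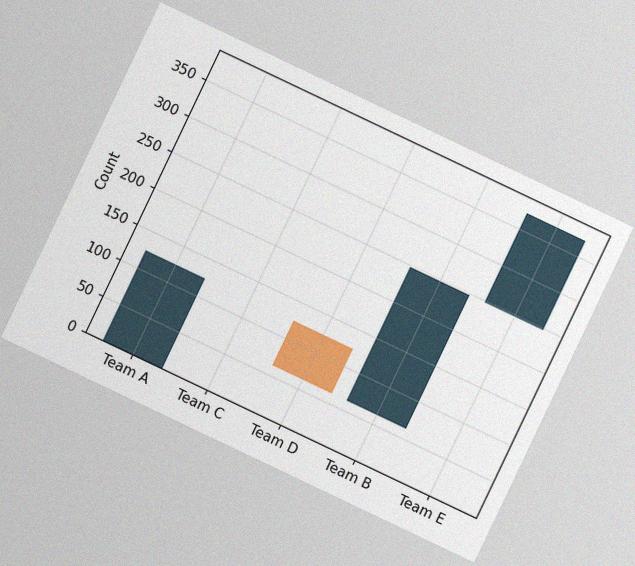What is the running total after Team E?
372

The chart is tilted about 25° clockwise, with some photo noise. After Team E the running total reaches 372.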